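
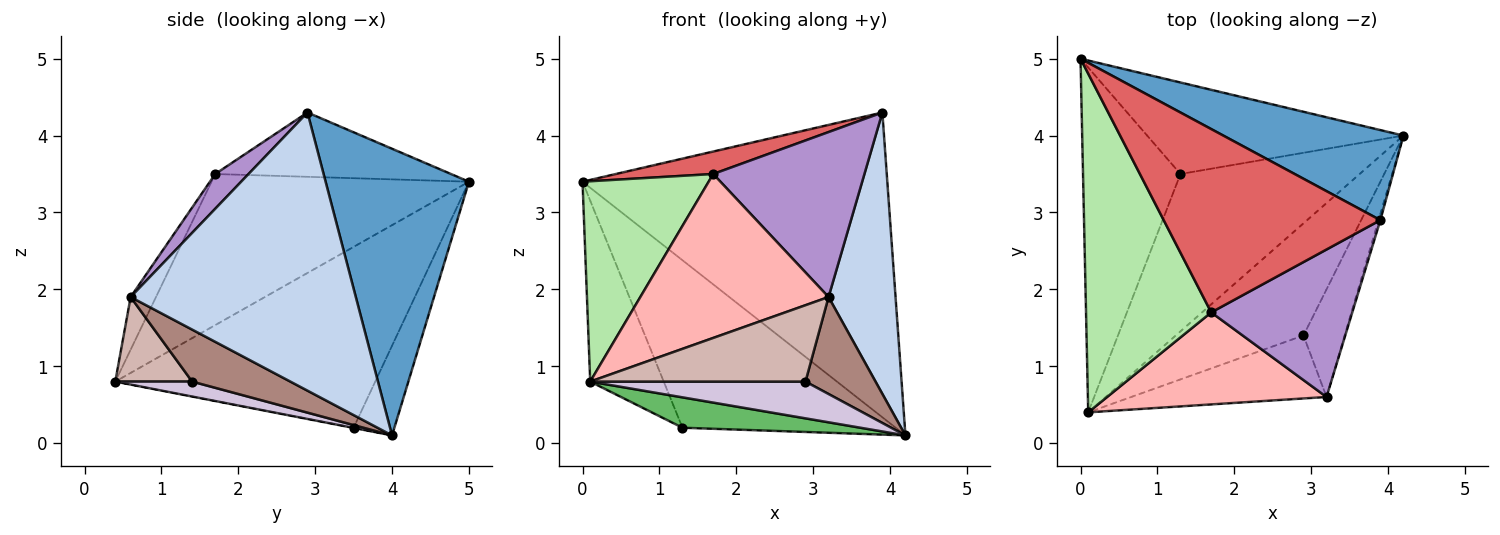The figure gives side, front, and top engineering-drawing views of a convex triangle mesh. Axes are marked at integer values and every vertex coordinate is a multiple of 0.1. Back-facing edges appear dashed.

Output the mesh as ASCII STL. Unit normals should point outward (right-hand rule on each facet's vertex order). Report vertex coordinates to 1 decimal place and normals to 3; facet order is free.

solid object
 facet normal 0.411 0.874 0.258
  outer loop
   vertex 3.9 2.9 4.3
   vertex 4.2 4.0 0.1
   vertex 0.0 5.0 3.4
  endloop
 endfacet
 facet normal 0.958 -0.285 -0.006
  outer loop
   vertex 3.2 0.6 1.9
   vertex 4.2 4.0 0.1
   vertex 3.9 2.9 4.3
  endloop
 endfacet
 facet normal -0.166 0.865 -0.473
  outer loop
   vertex 1.3 3.5 0.2
   vertex 0.0 5.0 3.4
   vertex 4.2 4.0 0.1
  endloop
 endfacet
 facet normal -0.854 0.242 -0.460
  outer loop
   vertex 1.3 3.5 0.2
   vertex 0.1 0.4 0.8
   vertex 0.0 5.0 3.4
  endloop
 endfacet
 facet normal -0.001 -0.190 -0.982
  outer loop
   vertex 1.3 3.5 0.2
   vertex 4.2 4.0 0.1
   vertex 0.1 0.4 0.8
  endloop
 endfacet
 facet normal -0.720 -0.353 0.597
  outer loop
   vertex 1.7 1.7 3.5
   vertex 0.0 5.0 3.4
   vertex 0.1 0.4 0.8
  endloop
 endfacet
 facet normal -0.283 -0.117 0.952
  outer loop
   vertex 1.7 1.7 3.5
   vertex 3.9 2.9 4.3
   vertex 0.0 5.0 3.4
  endloop
 endfacet
 facet normal -0.117 -0.866 0.486
  outer loop
   vertex 1.7 1.7 3.5
   vertex 0.1 0.4 0.8
   vertex 3.2 0.6 1.9
  endloop
 endfacet
 facet normal 0.162 -0.736 0.658
  outer loop
   vertex 1.7 1.7 3.5
   vertex 3.2 0.6 1.9
   vertex 3.9 2.9 4.3
  endloop
 endfacet
 facet normal 0.111 -0.310 -0.944
  outer loop
   vertex 2.9 1.4 0.8
   vertex 0.1 0.4 0.8
   vertex 4.2 4.0 0.1
  endloop
 endfacet
 facet normal 0.684 -0.488 -0.542
  outer loop
   vertex 2.9 1.4 0.8
   vertex 4.2 4.0 0.1
   vertex 3.2 0.6 1.9
  endloop
 endfacet
 facet normal 0.266 -0.744 -0.613
  outer loop
   vertex 2.9 1.4 0.8
   vertex 3.2 0.6 1.9
   vertex 0.1 0.4 0.8
  endloop
 endfacet
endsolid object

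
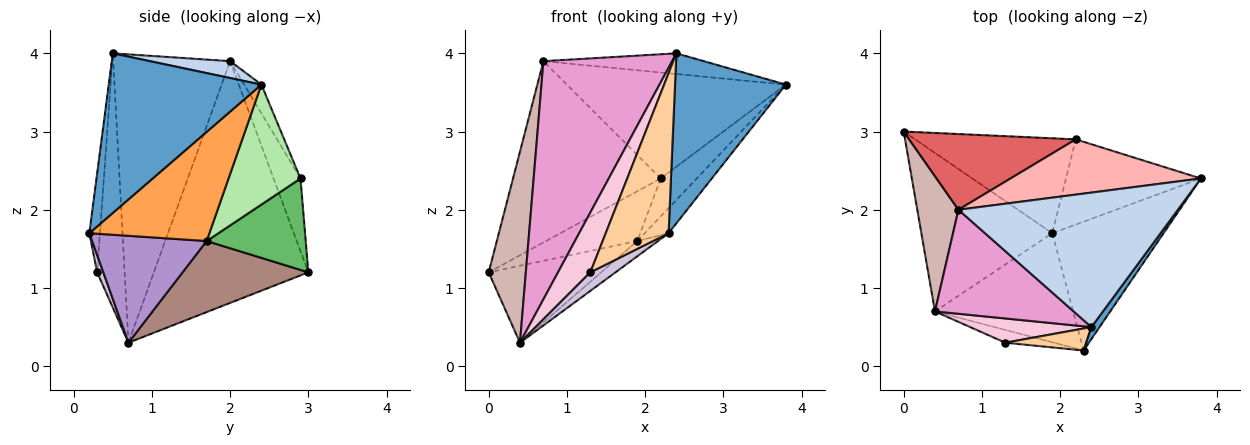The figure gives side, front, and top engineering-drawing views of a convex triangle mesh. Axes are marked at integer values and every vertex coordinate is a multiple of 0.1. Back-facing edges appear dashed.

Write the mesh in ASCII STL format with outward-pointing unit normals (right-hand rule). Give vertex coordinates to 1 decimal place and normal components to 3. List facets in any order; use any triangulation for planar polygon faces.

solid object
 facet normal 0.809 -0.587 0.041
  outer loop
   vertex 2.4 0.5 4.0
   vertex 2.3 0.2 1.7
   vertex 3.8 2.4 3.6
  endloop
 endfacet
 facet normal 0.076 0.152 0.986
  outer loop
   vertex 0.7 2.0 3.9
   vertex 2.4 0.5 4.0
   vertex 3.8 2.4 3.6
  endloop
 endfacet
 facet normal 0.694 0.138 -0.707
  outer loop
   vertex 1.9 1.7 1.6
   vertex 3.8 2.4 3.6
   vertex 2.3 0.2 1.7
  endloop
 endfacet
 facet normal -0.165 -0.977 0.135
  outer loop
   vertex 1.3 0.3 1.2
   vertex 2.3 0.2 1.7
   vertex 2.4 0.5 4.0
  endloop
 endfacet
 facet normal 0.450 0.415 -0.791
  outer loop
   vertex 2.2 2.9 2.4
   vertex 1.9 1.7 1.6
   vertex 0.0 3.0 1.2
  endloop
 endfacet
 facet normal 0.630 0.315 -0.709
  outer loop
   vertex 2.2 2.9 2.4
   vertex 3.8 2.4 3.6
   vertex 1.9 1.7 1.6
  endloop
 endfacet
 facet normal -0.166 0.910 0.380
  outer loop
   vertex 2.2 2.9 2.4
   vertex 0.0 3.0 1.2
   vertex 0.7 2.0 3.9
  endloop
 endfacet
 facet normal -0.070 0.885 0.461
  outer loop
   vertex 2.2 2.9 2.4
   vertex 0.7 2.0 3.9
   vertex 3.8 2.4 3.6
  endloop
 endfacet
 facet normal 0.608 0.110 -0.786
  outer loop
   vertex 0.4 0.7 0.3
   vertex 1.9 1.7 1.6
   vertex 2.3 0.2 1.7
  endloop
 endfacet
 facet normal 0.197 -0.807 -0.556
  outer loop
   vertex 0.4 0.7 0.3
   vertex 2.3 0.2 1.7
   vertex 1.3 0.3 1.2
  endloop
 endfacet
 facet normal 0.439 0.393 -0.808
  outer loop
   vertex 0.4 0.7 0.3
   vertex 0.0 3.0 1.2
   vertex 1.9 1.7 1.6
  endloop
 endfacet
 facet normal -0.959 -0.231 0.163
  outer loop
   vertex 0.4 0.7 0.3
   vertex 0.7 2.0 3.9
   vertex 0.0 3.0 1.2
  endloop
 endfacet
 facet normal -0.640 -0.704 0.308
  outer loop
   vertex 0.4 0.7 0.3
   vertex 2.4 0.5 4.0
   vertex 0.7 2.0 3.9
  endloop
 endfacet
 facet normal -0.619 -0.728 0.295
  outer loop
   vertex 0.4 0.7 0.3
   vertex 1.3 0.3 1.2
   vertex 2.4 0.5 4.0
  endloop
 endfacet
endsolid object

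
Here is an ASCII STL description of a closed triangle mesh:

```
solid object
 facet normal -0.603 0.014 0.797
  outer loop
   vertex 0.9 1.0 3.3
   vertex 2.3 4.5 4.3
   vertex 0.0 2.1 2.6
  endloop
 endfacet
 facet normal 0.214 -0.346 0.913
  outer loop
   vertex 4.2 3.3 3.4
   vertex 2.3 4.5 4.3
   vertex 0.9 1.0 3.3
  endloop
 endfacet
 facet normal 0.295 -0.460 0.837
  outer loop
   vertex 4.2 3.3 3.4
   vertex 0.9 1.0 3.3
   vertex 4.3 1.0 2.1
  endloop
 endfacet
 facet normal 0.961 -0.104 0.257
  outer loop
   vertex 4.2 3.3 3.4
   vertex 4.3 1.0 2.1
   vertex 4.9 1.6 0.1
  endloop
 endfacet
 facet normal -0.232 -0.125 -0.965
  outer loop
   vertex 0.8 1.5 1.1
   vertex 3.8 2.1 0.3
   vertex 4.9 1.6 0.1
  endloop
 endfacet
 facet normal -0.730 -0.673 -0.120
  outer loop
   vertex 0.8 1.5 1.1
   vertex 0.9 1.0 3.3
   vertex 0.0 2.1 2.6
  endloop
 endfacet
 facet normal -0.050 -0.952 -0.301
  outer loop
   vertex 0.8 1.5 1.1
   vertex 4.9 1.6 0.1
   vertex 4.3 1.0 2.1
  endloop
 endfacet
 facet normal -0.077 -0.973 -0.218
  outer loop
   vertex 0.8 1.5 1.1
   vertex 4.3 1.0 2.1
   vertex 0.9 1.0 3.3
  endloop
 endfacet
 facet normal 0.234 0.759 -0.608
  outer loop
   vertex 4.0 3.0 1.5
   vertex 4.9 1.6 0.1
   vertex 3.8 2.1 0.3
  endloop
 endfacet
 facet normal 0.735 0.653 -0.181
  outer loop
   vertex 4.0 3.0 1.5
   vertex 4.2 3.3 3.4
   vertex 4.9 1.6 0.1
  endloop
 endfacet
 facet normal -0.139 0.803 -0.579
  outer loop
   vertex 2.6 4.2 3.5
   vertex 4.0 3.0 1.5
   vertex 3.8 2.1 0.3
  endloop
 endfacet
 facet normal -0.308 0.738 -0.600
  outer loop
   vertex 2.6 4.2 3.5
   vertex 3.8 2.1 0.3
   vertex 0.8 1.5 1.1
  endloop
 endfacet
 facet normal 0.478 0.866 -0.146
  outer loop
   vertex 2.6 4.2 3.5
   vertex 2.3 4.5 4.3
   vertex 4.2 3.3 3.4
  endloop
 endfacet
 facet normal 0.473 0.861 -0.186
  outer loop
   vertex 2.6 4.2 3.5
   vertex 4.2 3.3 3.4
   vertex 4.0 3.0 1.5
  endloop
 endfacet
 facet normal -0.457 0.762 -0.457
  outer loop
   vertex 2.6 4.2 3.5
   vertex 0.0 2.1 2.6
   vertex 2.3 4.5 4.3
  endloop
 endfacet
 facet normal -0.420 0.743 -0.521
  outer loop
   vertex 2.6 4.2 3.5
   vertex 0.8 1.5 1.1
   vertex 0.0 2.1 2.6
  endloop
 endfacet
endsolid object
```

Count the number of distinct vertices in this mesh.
10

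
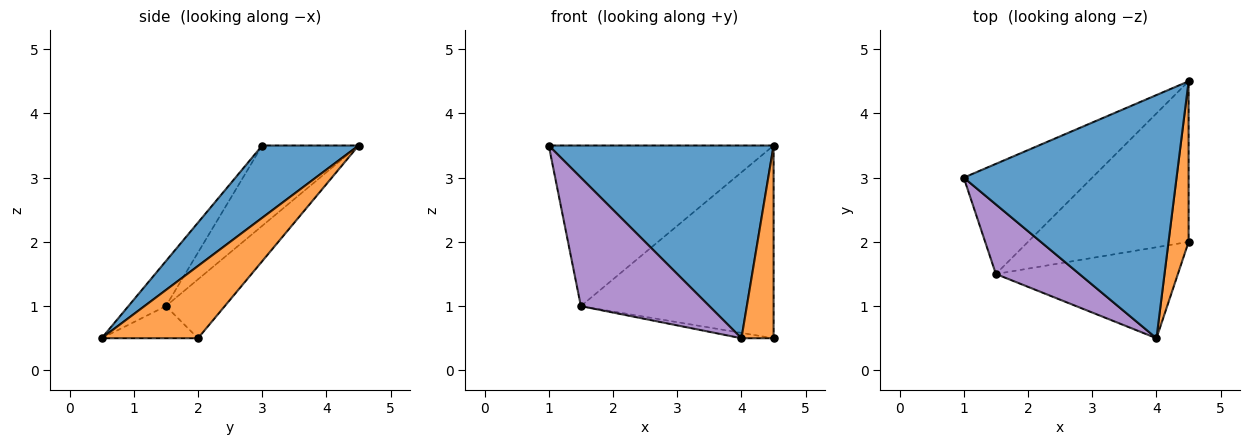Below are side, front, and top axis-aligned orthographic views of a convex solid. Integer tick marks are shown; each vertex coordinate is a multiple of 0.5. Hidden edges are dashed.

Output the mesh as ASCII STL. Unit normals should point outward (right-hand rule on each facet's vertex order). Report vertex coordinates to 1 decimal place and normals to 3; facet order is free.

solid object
 facet normal 0.257 -0.600 0.757
  outer loop
   vertex 4.0 0.5 0.5
   vertex 4.5 4.5 3.5
   vertex 1.0 3.0 3.5
  endloop
 endfacet
 facet normal 0.917 -0.306 0.255
  outer loop
   vertex 4.5 2.0 0.5
   vertex 4.5 4.5 3.5
   vertex 4.0 0.5 0.5
  endloop
 endfacet
 facet normal -0.333 0.778 -0.533
  outer loop
   vertex 1.5 1.5 1.0
   vertex 1.0 3.0 3.5
   vertex 4.5 4.5 3.5
  endloop
 endfacet
 facet normal -0.229 0.748 -0.623
  outer loop
   vertex 1.5 1.5 1.0
   vertex 4.5 4.5 3.5
   vertex 4.5 2.0 0.5
  endloop
 endfacet
 facet normal -0.248 -0.852 0.461
  outer loop
   vertex 1.5 1.5 1.0
   vertex 4.0 0.5 0.5
   vertex 1.0 3.0 3.5
  endloop
 endfacet
 facet normal -0.173 0.058 -0.983
  outer loop
   vertex 1.5 1.5 1.0
   vertex 4.5 2.0 0.5
   vertex 4.0 0.5 0.5
  endloop
 endfacet
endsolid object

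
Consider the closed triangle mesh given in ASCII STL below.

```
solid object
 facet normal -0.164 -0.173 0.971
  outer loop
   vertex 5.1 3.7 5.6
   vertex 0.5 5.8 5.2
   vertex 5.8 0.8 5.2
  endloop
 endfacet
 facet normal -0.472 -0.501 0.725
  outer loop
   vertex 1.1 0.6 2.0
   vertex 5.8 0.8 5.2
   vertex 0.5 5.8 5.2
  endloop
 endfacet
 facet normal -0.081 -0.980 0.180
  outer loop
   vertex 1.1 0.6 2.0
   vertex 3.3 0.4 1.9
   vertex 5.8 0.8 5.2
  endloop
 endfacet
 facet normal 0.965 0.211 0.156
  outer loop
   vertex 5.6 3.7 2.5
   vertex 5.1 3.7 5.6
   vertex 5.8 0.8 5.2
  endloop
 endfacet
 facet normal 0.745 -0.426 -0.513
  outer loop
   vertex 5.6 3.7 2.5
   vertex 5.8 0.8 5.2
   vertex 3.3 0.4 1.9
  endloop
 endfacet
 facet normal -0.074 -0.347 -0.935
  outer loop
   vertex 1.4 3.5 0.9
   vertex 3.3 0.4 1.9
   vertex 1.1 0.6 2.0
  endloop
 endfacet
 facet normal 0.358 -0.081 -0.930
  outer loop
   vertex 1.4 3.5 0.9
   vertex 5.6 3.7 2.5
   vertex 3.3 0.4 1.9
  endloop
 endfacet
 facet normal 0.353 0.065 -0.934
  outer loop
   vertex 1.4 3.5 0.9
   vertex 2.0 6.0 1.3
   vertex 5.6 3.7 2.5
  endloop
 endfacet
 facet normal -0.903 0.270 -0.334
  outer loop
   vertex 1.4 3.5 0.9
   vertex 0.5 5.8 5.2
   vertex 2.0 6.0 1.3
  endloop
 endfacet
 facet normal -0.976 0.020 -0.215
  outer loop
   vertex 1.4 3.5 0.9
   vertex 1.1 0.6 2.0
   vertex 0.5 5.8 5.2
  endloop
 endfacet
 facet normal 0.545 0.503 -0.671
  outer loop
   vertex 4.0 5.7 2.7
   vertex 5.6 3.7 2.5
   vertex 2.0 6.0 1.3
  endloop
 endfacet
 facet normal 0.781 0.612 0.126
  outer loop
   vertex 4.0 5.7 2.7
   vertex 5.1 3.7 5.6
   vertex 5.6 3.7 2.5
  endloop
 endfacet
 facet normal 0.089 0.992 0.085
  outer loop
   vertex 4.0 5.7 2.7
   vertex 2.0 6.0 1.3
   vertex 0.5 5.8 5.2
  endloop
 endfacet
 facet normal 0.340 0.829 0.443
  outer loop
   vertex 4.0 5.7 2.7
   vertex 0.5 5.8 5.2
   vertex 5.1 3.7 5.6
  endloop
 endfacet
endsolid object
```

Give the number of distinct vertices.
9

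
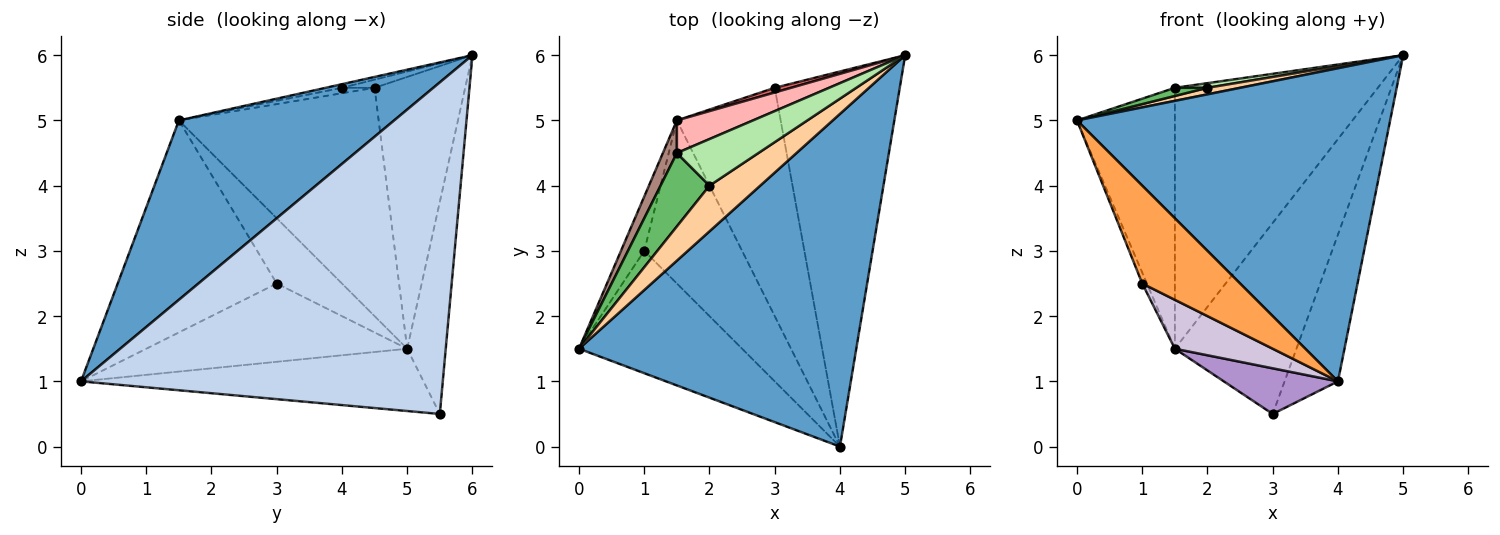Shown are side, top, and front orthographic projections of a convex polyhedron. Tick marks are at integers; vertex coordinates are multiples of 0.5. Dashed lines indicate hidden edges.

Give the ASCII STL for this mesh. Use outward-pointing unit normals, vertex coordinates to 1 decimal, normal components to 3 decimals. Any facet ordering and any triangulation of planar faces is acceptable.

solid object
 facet normal 0.426 -0.620 0.659
  outer loop
   vertex 4.0 0.0 1.0
   vertex 5.0 6.0 6.0
   vertex 0.0 1.5 5.0
  endloop
 endfacet
 facet normal 0.927 0.137 -0.349
  outer loop
   vertex 3.0 5.5 0.5
   vertex 5.0 6.0 6.0
   vertex 4.0 0.0 1.0
  endloop
 endfacet
 facet normal -0.712 -0.438 -0.548
  outer loop
   vertex 1.0 3.0 2.5
   vertex 4.0 0.0 1.0
   vertex 0.0 1.5 5.0
  endloop
 endfacet
 facet normal -0.071 -0.141 0.987
  outer loop
   vertex 2.0 4.0 5.5
   vertex 0.0 1.5 5.0
   vertex 5.0 6.0 6.0
  endloop
 endfacet
 facet normal -0.110 -0.110 0.988
  outer loop
   vertex 2.0 4.0 5.5
   vertex 1.5 4.5 5.5
   vertex 0.0 1.5 5.0
  endloop
 endfacet
 facet normal -0.099 -0.099 0.990
  outer loop
   vertex 2.0 4.0 5.5
   vertex 5.0 6.0 6.0
   vertex 1.5 4.5 5.5
  endloop
 endfacet
 facet normal -0.302 0.953 0.023
  outer loop
   vertex 1.5 5.0 1.5
   vertex 5.0 6.0 6.0
   vertex 3.0 5.5 0.5
  endloop
 endfacet
 facet normal -0.405 0.907 0.113
  outer loop
   vertex 1.5 5.0 1.5
   vertex 1.5 4.5 5.5
   vertex 5.0 6.0 6.0
  endloop
 endfacet
 facet normal -0.507 -0.169 -0.845
  outer loop
   vertex 1.5 5.0 1.5
   vertex 3.0 5.5 0.5
   vertex 4.0 0.0 1.0
  endloop
 endfacet
 facet normal -0.608 -0.228 -0.760
  outer loop
   vertex 1.5 5.0 1.5
   vertex 4.0 0.0 1.0
   vertex 1.0 3.0 2.5
  endloop
 endfacet
 facet normal -0.897 0.439 0.055
  outer loop
   vertex 1.5 5.0 1.5
   vertex 0.0 1.5 5.0
   vertex 1.5 4.5 5.5
  endloop
 endfacet
 facet normal -0.940 0.067 -0.336
  outer loop
   vertex 1.5 5.0 1.5
   vertex 1.0 3.0 2.5
   vertex 0.0 1.5 5.0
  endloop
 endfacet
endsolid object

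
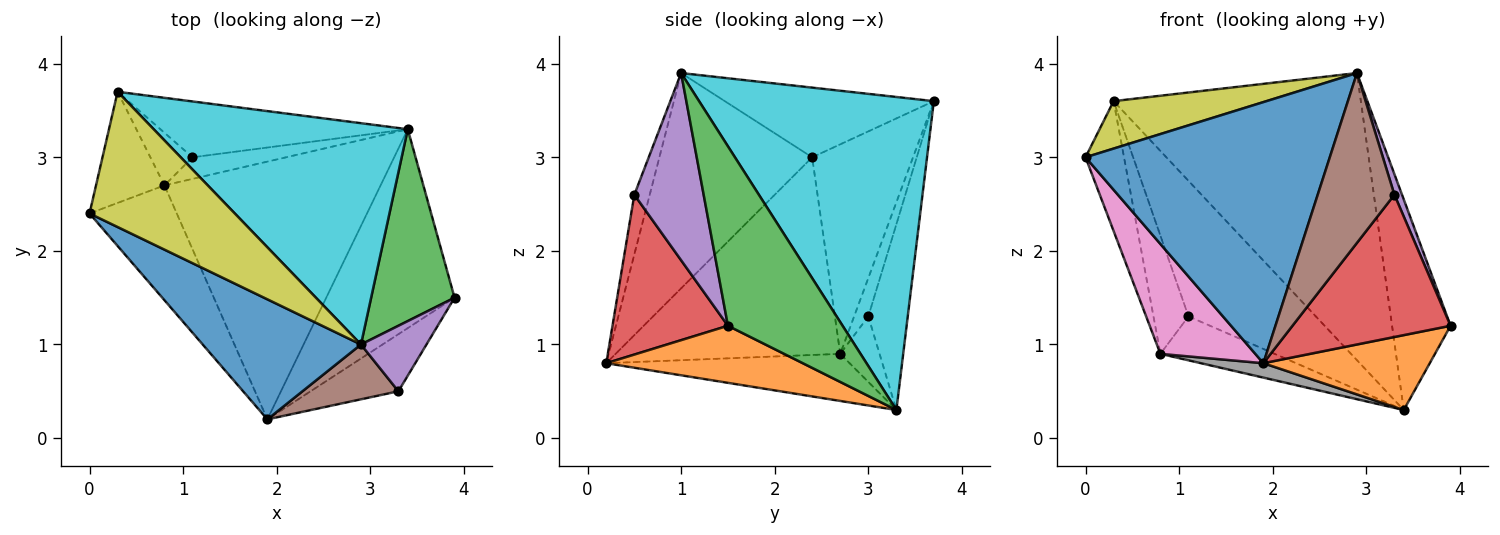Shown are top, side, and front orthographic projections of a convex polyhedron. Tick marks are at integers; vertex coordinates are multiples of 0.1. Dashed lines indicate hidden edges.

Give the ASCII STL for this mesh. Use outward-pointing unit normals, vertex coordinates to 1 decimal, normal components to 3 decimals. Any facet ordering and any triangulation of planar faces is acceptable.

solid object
 facet normal -0.494 -0.790 0.363
  outer loop
   vertex 2.9 1.0 3.9
   vertex 0.0 2.4 3.0
   vertex 1.9 0.2 0.8
  endloop
 endfacet
 facet normal 0.384 -0.325 -0.864
  outer loop
   vertex 3.4 3.3 0.3
   vertex 3.9 1.5 1.2
   vertex 1.9 0.2 0.8
  endloop
 endfacet
 facet normal 0.823 0.420 0.383
  outer loop
   vertex 3.4 3.3 0.3
   vertex 2.9 1.0 3.9
   vertex 3.9 1.5 1.2
  endloop
 endfacet
 facet normal 0.561 -0.768 -0.308
  outer loop
   vertex 3.3 0.5 2.6
   vertex 1.9 0.2 0.8
   vertex 3.9 1.5 1.2
  endloop
 endfacet
 facet normal 0.939 -0.103 0.329
  outer loop
   vertex 3.3 0.5 2.6
   vertex 3.9 1.5 1.2
   vertex 2.9 1.0 3.9
  endloop
 endfacet
 facet normal -0.188 -0.935 0.302
  outer loop
   vertex 3.3 0.5 2.6
   vertex 2.9 1.0 3.9
   vertex 1.9 0.2 0.8
  endloop
 endfacet
 facet normal -0.853 -0.360 -0.377
  outer loop
   vertex 0.8 2.7 0.9
   vertex 1.9 0.2 0.8
   vertex 0.0 2.4 3.0
  endloop
 endfacet
 facet normal -0.213 -0.055 -0.976
  outer loop
   vertex 0.8 2.7 0.9
   vertex 3.4 3.3 0.3
   vertex 1.9 0.2 0.8
  endloop
 endfacet
 facet normal -0.412 -0.302 0.860
  outer loop
   vertex 0.3 3.7 3.6
   vertex 0.0 2.4 3.0
   vertex 2.9 1.0 3.9
  endloop
 endfacet
 facet normal 0.601 0.633 0.488
  outer loop
   vertex 0.3 3.7 3.6
   vertex 2.9 1.0 3.9
   vertex 3.4 3.3 0.3
  endloop
 endfacet
 facet normal -0.894 0.341 -0.292
  outer loop
   vertex 0.3 3.7 3.6
   vertex 0.8 2.7 0.9
   vertex 0.0 2.4 3.0
  endloop
 endfacet
 facet normal -0.295 0.857 -0.422
  outer loop
   vertex 1.1 3.0 1.3
   vertex 3.4 3.3 0.3
   vertex 0.8 2.7 0.9
  endloop
 endfacet
 facet normal -0.275 0.889 -0.366
  outer loop
   vertex 1.1 3.0 1.3
   vertex 0.3 3.7 3.6
   vertex 3.4 3.3 0.3
  endloop
 endfacet
 facet normal -0.348 0.856 -0.382
  outer loop
   vertex 1.1 3.0 1.3
   vertex 0.8 2.7 0.9
   vertex 0.3 3.7 3.6
  endloop
 endfacet
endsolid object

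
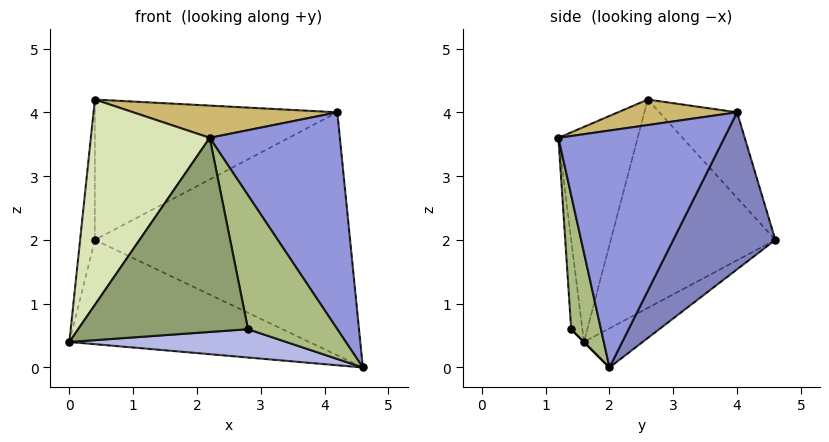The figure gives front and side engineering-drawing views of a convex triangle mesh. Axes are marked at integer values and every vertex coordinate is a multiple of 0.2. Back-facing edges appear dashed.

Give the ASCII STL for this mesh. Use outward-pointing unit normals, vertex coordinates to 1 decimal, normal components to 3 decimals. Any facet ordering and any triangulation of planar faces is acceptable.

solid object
 facet normal -0.117 0.479 -0.870
  outer loop
   vertex 0.4 4.6 2.0
   vertex 4.6 2.0 0.0
   vertex 0.0 1.6 0.4
  endloop
 endfacet
 facet normal 0.342 0.854 -0.393
  outer loop
   vertex 4.2 4.0 4.0
   vertex 4.6 2.0 0.0
   vertex 0.4 4.6 2.0
  endloop
 endfacet
 facet normal 0.734 -0.576 0.361
  outer loop
   vertex 4.2 4.0 4.0
   vertex 2.2 1.2 3.6
   vertex 4.6 2.0 0.0
  endloop
 endfacet
 facet normal 0.000 -0.707 -0.707
  outer loop
   vertex 2.8 1.4 0.6
   vertex 0.0 1.6 0.4
   vertex 4.6 2.0 0.0
  endloop
 endfacet
 facet normal -0.065 -0.995 -0.079
  outer loop
   vertex 2.8 1.4 0.6
   vertex 2.2 1.2 3.6
   vertex 0.0 1.6 0.4
  endloop
 endfacet
 facet normal 0.316 -0.949 0.000
  outer loop
   vertex 2.8 1.4 0.6
   vertex 4.6 2.0 0.0
   vertex 2.2 1.2 3.6
  endloop
 endfacet
 facet normal -0.993 0.089 0.081
  outer loop
   vertex 0.4 2.6 4.2
   vertex 0.4 4.6 2.0
   vertex 0.0 1.6 0.4
  endloop
 endfacet
 facet normal -0.535 -0.802 0.267
  outer loop
   vertex 0.4 2.6 4.2
   vertex 0.0 1.6 0.4
   vertex 2.2 1.2 3.6
  endloop
 endfacet
 facet normal -0.231 0.720 0.655
  outer loop
   vertex 0.4 2.6 4.2
   vertex 4.2 4.0 4.0
   vertex 0.4 4.6 2.0
  endloop
 endfacet
 facet normal 0.137 -0.236 0.962
  outer loop
   vertex 0.4 2.6 4.2
   vertex 2.2 1.2 3.6
   vertex 4.2 4.0 4.0
  endloop
 endfacet
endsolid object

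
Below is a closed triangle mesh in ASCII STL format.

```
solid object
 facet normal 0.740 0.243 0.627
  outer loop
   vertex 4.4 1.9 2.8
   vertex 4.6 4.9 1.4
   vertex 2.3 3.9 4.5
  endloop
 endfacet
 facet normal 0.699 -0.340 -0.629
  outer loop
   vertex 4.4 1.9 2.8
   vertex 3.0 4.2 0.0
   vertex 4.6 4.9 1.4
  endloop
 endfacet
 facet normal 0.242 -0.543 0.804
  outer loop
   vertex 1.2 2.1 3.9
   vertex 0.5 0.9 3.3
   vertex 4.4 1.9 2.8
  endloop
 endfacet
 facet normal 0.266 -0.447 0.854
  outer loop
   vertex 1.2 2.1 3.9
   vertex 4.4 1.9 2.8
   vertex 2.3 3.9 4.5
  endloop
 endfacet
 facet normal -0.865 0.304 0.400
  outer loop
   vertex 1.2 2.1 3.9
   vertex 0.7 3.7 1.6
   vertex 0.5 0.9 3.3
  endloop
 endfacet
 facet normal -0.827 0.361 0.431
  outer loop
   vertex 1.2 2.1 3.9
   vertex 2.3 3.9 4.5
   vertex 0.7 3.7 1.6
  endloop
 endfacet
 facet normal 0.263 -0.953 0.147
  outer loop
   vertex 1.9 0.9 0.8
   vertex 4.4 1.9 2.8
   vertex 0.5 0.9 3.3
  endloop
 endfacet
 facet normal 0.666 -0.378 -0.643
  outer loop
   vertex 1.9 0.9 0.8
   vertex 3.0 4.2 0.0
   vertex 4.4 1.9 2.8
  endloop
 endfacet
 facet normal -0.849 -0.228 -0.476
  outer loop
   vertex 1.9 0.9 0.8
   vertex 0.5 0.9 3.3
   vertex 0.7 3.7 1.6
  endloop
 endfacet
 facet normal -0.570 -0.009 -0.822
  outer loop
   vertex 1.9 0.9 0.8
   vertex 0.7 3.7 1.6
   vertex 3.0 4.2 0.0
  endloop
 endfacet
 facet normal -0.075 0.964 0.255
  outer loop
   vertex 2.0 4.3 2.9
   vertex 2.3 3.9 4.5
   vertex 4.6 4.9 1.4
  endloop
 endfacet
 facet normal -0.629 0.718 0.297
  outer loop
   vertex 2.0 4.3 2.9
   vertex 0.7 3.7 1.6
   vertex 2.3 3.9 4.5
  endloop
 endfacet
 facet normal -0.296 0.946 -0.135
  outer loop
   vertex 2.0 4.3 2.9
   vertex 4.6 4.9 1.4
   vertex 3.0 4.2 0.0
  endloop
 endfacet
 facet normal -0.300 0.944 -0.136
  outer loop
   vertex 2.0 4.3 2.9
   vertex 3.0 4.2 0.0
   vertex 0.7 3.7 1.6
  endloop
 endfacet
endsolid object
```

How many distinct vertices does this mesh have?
9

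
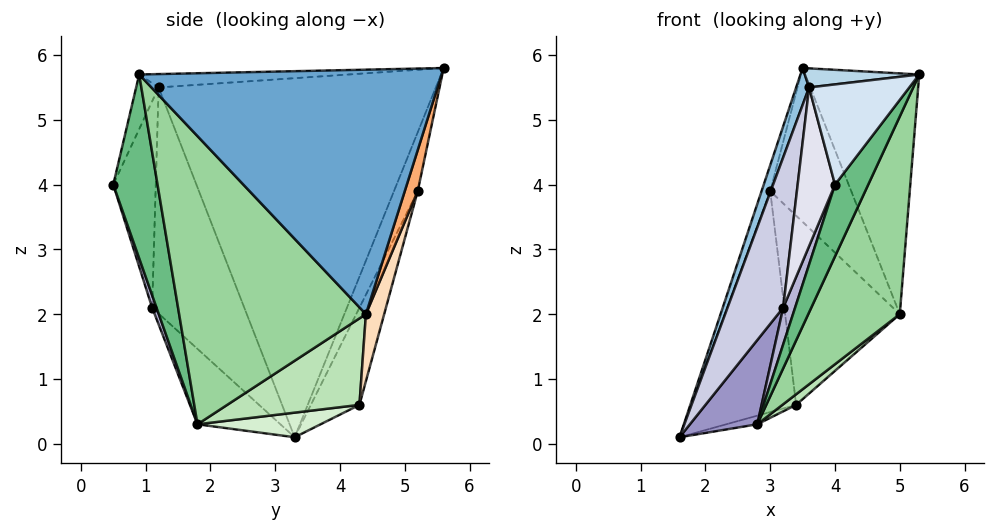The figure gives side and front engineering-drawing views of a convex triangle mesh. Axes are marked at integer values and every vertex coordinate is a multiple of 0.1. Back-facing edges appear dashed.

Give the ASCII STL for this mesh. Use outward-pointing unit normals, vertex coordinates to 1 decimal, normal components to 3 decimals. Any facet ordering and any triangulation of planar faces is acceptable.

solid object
 facet normal 0.906 0.342 0.250
  outer loop
   vertex 5.0 4.4 2.0
   vertex 3.5 5.6 5.8
   vertex 5.3 0.9 5.7
  endloop
 endfacet
 facet normal -0.942 -0.044 0.332
  outer loop
   vertex 3.6 1.2 5.5
   vertex 3.5 5.6 5.8
   vertex 1.6 3.3 0.1
  endloop
 endfacet
 facet normal -0.129 -0.070 0.989
  outer loop
   vertex 3.6 1.2 5.5
   vertex 5.3 0.9 5.7
   vertex 3.5 5.6 5.8
  endloop
 endfacet
 facet normal -0.203 -0.907 0.369
  outer loop
   vertex 3.6 1.2 5.5
   vertex 4.0 0.5 4.0
   vertex 5.3 0.9 5.7
  endloop
 endfacet
 facet normal -0.926 0.337 0.173
  outer loop
   vertex 3.0 5.2 3.9
   vertex 1.6 3.3 0.1
   vertex 3.5 5.6 5.8
  endloop
 endfacet
 facet normal 0.153 0.958 -0.242
  outer loop
   vertex 3.0 5.2 3.9
   vertex 3.5 5.6 5.8
   vertex 5.0 4.4 2.0
  endloop
 endfacet
 facet normal -0.403 0.869 -0.286
  outer loop
   vertex 3.4 4.3 0.6
   vertex 1.6 3.3 0.1
   vertex 3.0 5.2 3.9
  endloop
 endfacet
 facet normal 0.153 0.958 -0.243
  outer loop
   vertex 3.4 4.3 0.6
   vertex 3.0 5.2 3.9
   vertex 5.0 4.4 2.0
  endloop
 endfacet
 facet normal 0.724 -0.543 -0.426
  outer loop
   vertex 2.8 1.8 0.3
   vertex 5.3 0.9 5.7
   vertex 4.0 0.5 4.0
  endloop
 endfacet
 facet normal 0.807 -0.395 -0.439
  outer loop
   vertex 2.8 1.8 0.3
   vertex 5.0 4.4 2.0
   vertex 5.3 0.9 5.7
  endloop
 endfacet
 facet normal 0.659 -0.068 -0.749
  outer loop
   vertex 2.8 1.8 0.3
   vertex 3.4 4.3 0.6
   vertex 5.0 4.4 2.0
  endloop
 endfacet
 facet normal 0.236 0.060 -0.970
  outer loop
   vertex 2.8 1.8 0.3
   vertex 1.6 3.3 0.1
   vertex 3.4 4.3 0.6
  endloop
 endfacet
 facet normal -0.774 -0.629 -0.073
  outer loop
   vertex 3.2 1.1 2.1
   vertex 1.6 3.3 0.1
   vertex 2.8 1.8 0.3
  endloop
 endfacet
 facet normal 0.316 -0.859 -0.404
  outer loop
   vertex 3.2 1.1 2.1
   vertex 2.8 1.8 0.3
   vertex 4.0 0.5 4.0
  endloop
 endfacet
 facet normal -0.850 -0.514 0.115
  outer loop
   vertex 3.2 1.1 2.1
   vertex 3.6 1.2 5.5
   vertex 1.6 3.3 0.1
  endloop
 endfacet
 facet normal -0.747 -0.656 0.107
  outer loop
   vertex 3.2 1.1 2.1
   vertex 4.0 0.5 4.0
   vertex 3.6 1.2 5.5
  endloop
 endfacet
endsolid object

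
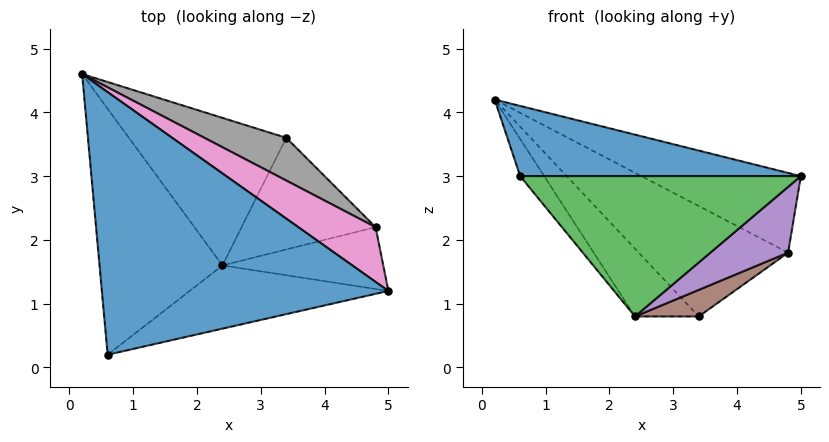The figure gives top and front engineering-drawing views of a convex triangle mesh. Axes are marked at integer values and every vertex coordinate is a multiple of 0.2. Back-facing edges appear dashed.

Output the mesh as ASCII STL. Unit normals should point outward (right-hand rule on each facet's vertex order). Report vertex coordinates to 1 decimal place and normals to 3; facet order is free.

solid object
 facet normal 0.059 -0.258 0.964
  outer loop
   vertex 0.6 0.2 3.0
   vertex 5.0 1.2 3.0
   vertex 0.2 4.6 4.2
  endloop
 endfacet
 facet normal -0.798 0.090 -0.596
  outer loop
   vertex 2.4 1.6 0.8
   vertex 0.6 0.2 3.0
   vertex 0.2 4.6 4.2
  endloop
 endfacet
 facet normal 0.203 -0.893 -0.402
  outer loop
   vertex 2.4 1.6 0.8
   vertex 5.0 1.2 3.0
   vertex 0.6 0.2 3.0
  endloop
 endfacet
 facet normal -0.641 0.320 -0.697
  outer loop
   vertex 3.4 3.6 0.8
   vertex 2.4 1.6 0.8
   vertex 0.2 4.6 4.2
  endloop
 endfacet
 facet normal 0.424 -0.660 -0.621
  outer loop
   vertex 4.8 2.2 1.8
   vertex 5.0 1.2 3.0
   vertex 2.4 1.6 0.8
  endloop
 endfacet
 facet normal 0.420 -0.210 -0.883
  outer loop
   vertex 4.8 2.2 1.8
   vertex 2.4 1.6 0.8
   vertex 3.4 3.6 0.8
  endloop
 endfacet
 facet normal 0.587 0.667 0.458
  outer loop
   vertex 4.8 2.2 1.8
   vertex 0.2 4.6 4.2
   vertex 5.0 1.2 3.0
  endloop
 endfacet
 facet normal 0.559 0.773 0.299
  outer loop
   vertex 4.8 2.2 1.8
   vertex 3.4 3.6 0.8
   vertex 0.2 4.6 4.2
  endloop
 endfacet
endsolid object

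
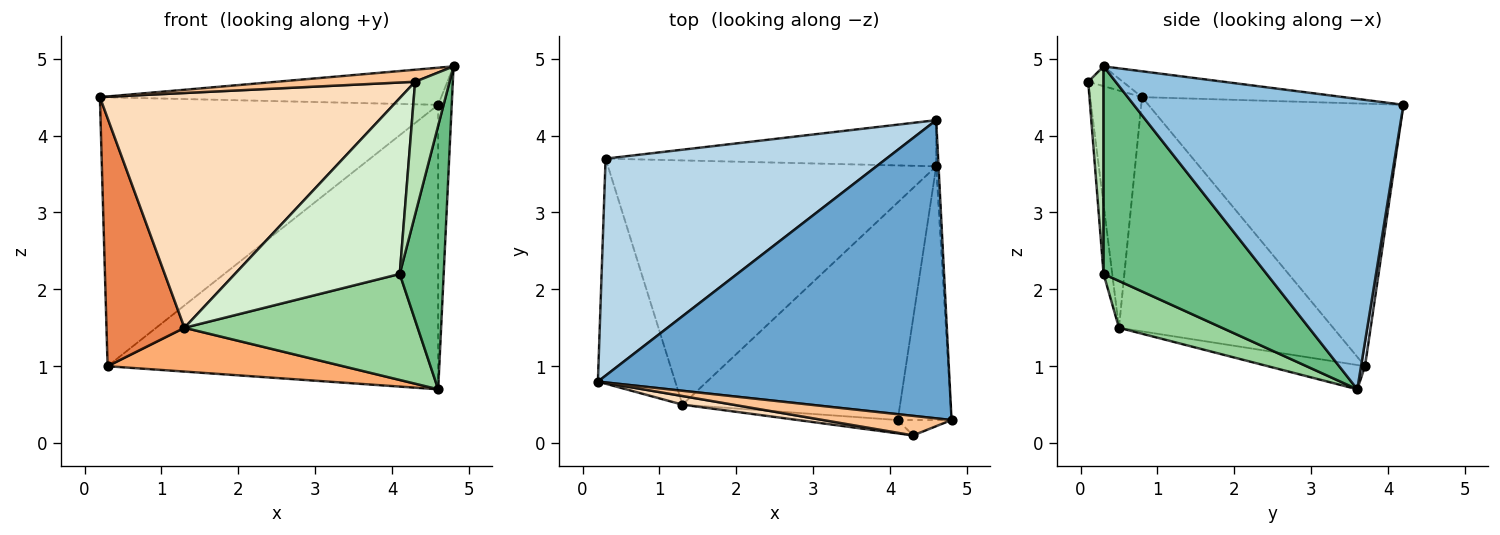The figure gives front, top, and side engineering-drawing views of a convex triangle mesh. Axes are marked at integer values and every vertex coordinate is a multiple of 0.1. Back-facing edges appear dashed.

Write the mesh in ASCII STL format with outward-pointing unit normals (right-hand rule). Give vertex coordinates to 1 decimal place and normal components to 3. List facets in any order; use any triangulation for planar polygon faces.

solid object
 facet normal -0.073 0.123 0.990
  outer loop
   vertex 4.6 4.2 4.4
   vertex 0.2 0.8 4.5
   vertex 4.8 0.3 4.9
  endloop
 endfacet
 facet normal 0.999 0.050 -0.008
  outer loop
   vertex 4.6 3.6 0.7
   vertex 4.6 4.2 4.4
   vertex 4.8 0.3 4.9
  endloop
 endfacet
 facet normal -0.506 0.671 0.542
  outer loop
   vertex 0.3 3.7 1.0
   vertex 0.2 0.8 4.5
   vertex 4.6 4.2 4.4
  endloop
 endfacet
 facet normal 0.012 0.987 -0.160
  outer loop
   vertex 0.3 3.7 1.0
   vertex 4.6 4.2 4.4
   vertex 4.6 3.6 0.7
  endloop
 endfacet
 facet normal -0.897 -0.327 -0.296
  outer loop
   vertex 1.3 0.5 1.5
   vertex 0.2 0.8 4.5
   vertex 0.3 3.7 1.0
  endloop
 endfacet
 facet normal -0.073 -0.176 -0.982
  outer loop
   vertex 1.3 0.5 1.5
   vertex 0.3 3.7 1.0
   vertex 4.6 3.6 0.7
  endloop
 endfacet
 facet normal -0.130 -0.520 0.844
  outer loop
   vertex 4.3 0.1 4.7
   vertex 4.8 0.3 4.9
   vertex 0.2 0.8 4.5
  endloop
 endfacet
 facet normal -0.170 -0.985 0.036
  outer loop
   vertex 4.3 0.1 4.7
   vertex 0.2 0.8 4.5
   vertex 1.3 0.5 1.5
  endloop
 endfacet
 facet normal 0.937 -0.252 -0.243
  outer loop
   vertex 4.1 0.3 2.2
   vertex 4.6 3.6 0.7
   vertex 4.8 0.3 4.9
  endloop
 endfacet
 facet normal 0.190 -0.430 -0.883
  outer loop
   vertex 4.1 0.3 2.2
   vertex 1.3 0.5 1.5
   vertex 4.6 3.6 0.7
  endloop
 endfacet
 facet normal 0.405 -0.908 -0.105
  outer loop
   vertex 4.1 0.3 2.2
   vertex 4.8 0.3 4.9
   vertex 4.3 0.1 4.7
  endloop
 endfacet
 facet normal -0.052 -0.996 -0.075
  outer loop
   vertex 4.1 0.3 2.2
   vertex 4.3 0.1 4.7
   vertex 1.3 0.5 1.5
  endloop
 endfacet
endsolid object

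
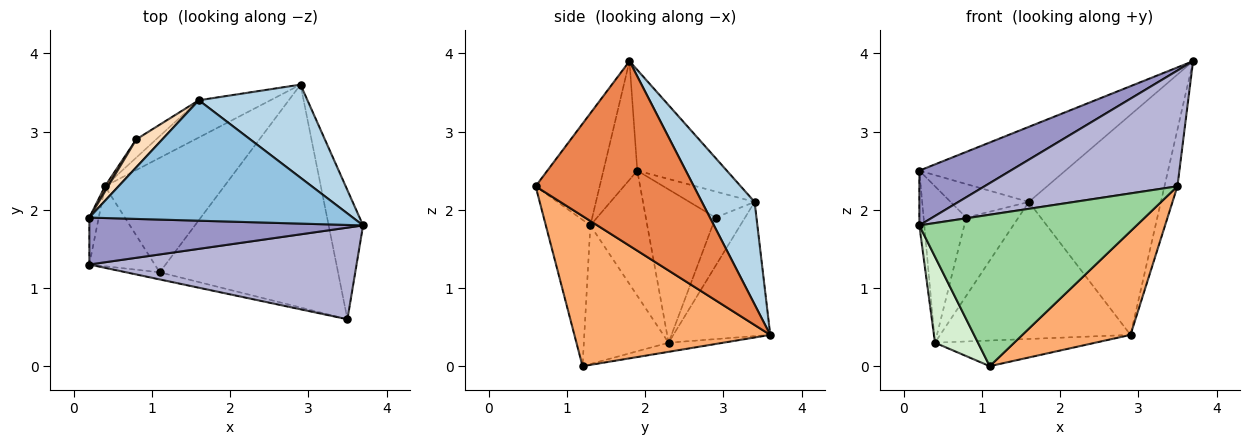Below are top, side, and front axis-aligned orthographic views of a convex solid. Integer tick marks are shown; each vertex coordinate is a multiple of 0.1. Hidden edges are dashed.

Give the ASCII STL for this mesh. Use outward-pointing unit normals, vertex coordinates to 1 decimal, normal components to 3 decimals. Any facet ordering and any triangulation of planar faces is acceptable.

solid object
 facet normal -0.074 0.218 -0.973
  outer loop
   vertex 0.4 2.3 0.3
   vertex 2.9 3.6 0.4
   vertex 1.1 1.2 0.0
  endloop
 endfacet
 facet normal -0.309 0.503 0.807
  outer loop
   vertex 1.6 3.4 2.1
   vertex 0.2 1.9 2.5
   vertex 3.7 1.8 3.9
  endloop
 endfacet
 facet normal 0.345 0.864 0.366
  outer loop
   vertex 1.6 3.4 2.1
   vertex 3.7 1.8 3.9
   vertex 2.9 3.6 0.4
  endloop
 endfacet
 facet normal -0.441 0.866 -0.235
  outer loop
   vertex 1.6 3.4 2.1
   vertex 2.9 3.6 0.4
   vertex 0.4 2.3 0.3
  endloop
 endfacet
 facet normal 0.980 0.080 -0.183
  outer loop
   vertex 3.5 0.6 2.3
   vertex 2.9 3.6 0.4
   vertex 3.7 1.8 3.9
  endloop
 endfacet
 facet normal 0.607 -0.335 -0.721
  outer loop
   vertex 3.5 0.6 2.3
   vertex 1.1 1.2 0.0
   vertex 2.9 3.6 0.4
  endloop
 endfacet
 facet normal -0.853 0.522 0.017
  outer loop
   vertex 0.8 2.9 1.9
   vertex 0.4 2.3 0.3
   vertex 0.2 1.9 2.5
  endloop
 endfacet
 facet normal -0.539 0.647 0.539
  outer loop
   vertex 0.8 2.9 1.9
   vertex 0.2 1.9 2.5
   vertex 1.6 3.4 2.1
  endloop
 endfacet
 facet normal -0.483 0.853 -0.199
  outer loop
   vertex 0.8 2.9 1.9
   vertex 1.6 3.4 2.1
   vertex 0.4 2.3 0.3
  endloop
 endfacet
 facet normal -0.201 -0.979 -0.046
  outer loop
   vertex 0.2 1.3 1.8
   vertex 1.1 1.2 0.0
   vertex 3.5 0.6 2.3
  endloop
 endfacet
 facet normal -0.993 0.087 -0.075
  outer loop
   vertex 0.2 1.3 1.8
   vertex 0.2 1.9 2.5
   vertex 0.4 2.3 0.3
  endloop
 endfacet
 facet normal -0.822 -0.417 -0.388
  outer loop
   vertex 0.2 1.3 1.8
   vertex 0.4 2.3 0.3
   vertex 1.1 1.2 0.0
  endloop
 endfacet
 facet normal -0.271 -0.731 0.626
  outer loop
   vertex 0.2 1.3 1.8
   vertex 3.7 1.8 3.9
   vertex 0.2 1.9 2.5
  endloop
 endfacet
 facet normal -0.252 -0.759 0.601
  outer loop
   vertex 0.2 1.3 1.8
   vertex 3.5 0.6 2.3
   vertex 3.7 1.8 3.9
  endloop
 endfacet
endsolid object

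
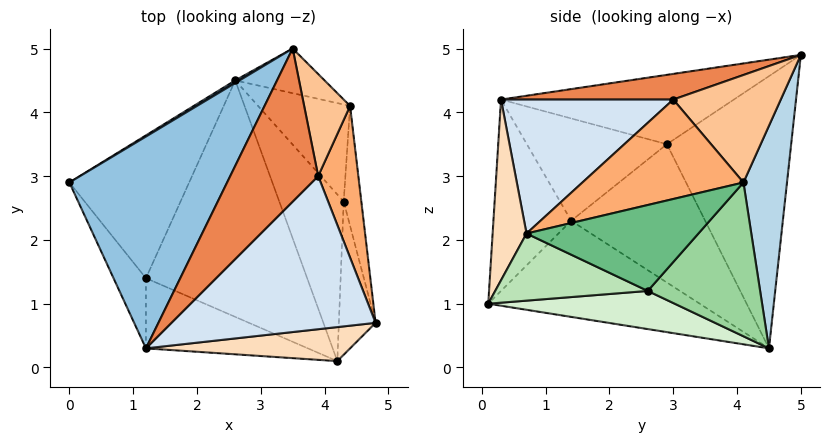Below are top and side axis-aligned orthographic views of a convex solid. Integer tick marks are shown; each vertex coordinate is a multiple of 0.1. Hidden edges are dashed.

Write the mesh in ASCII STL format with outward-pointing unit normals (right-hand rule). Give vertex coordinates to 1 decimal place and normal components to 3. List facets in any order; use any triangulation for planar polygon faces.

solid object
 facet normal -0.517 0.856 0.008
  outer loop
   vertex 2.6 4.5 0.3
   vertex 0.0 2.9 3.5
   vertex 3.5 5.0 4.9
  endloop
 endfacet
 facet normal -0.402 0.061 0.914
  outer loop
   vertex 1.2 0.3 4.2
   vertex 3.5 5.0 4.9
   vertex 0.0 2.9 3.5
  endloop
 endfacet
 facet normal 0.459 0.869 -0.184
  outer loop
   vertex 4.4 4.1 2.9
   vertex 2.6 4.5 0.3
   vertex 3.5 5.0 4.9
  endloop
 endfacet
 facet normal 0.481 -0.481 0.733
  outer loop
   vertex 3.9 3.0 4.2
   vertex 1.2 0.3 4.2
   vertex 4.8 0.7 2.1
  endloop
 endfacet
 facet normal 0.270 -0.270 0.924
  outer loop
   vertex 3.9 3.0 4.2
   vertex 3.5 5.0 4.9
   vertex 1.2 0.3 4.2
  endloop
 endfacet
 facet normal 0.927 0.021 0.374
  outer loop
   vertex 3.9 3.0 4.2
   vertex 4.8 0.7 2.1
   vertex 4.4 4.1 2.9
  endloop
 endfacet
 facet normal 0.919 0.046 0.393
  outer loop
   vertex 3.9 3.0 4.2
   vertex 4.4 4.1 2.9
   vertex 3.5 5.0 4.9
  endloop
 endfacet
 facet normal 0.292 -0.898 0.330
  outer loop
   vertex 4.2 0.1 1.0
   vertex 4.8 0.7 2.1
   vertex 1.2 0.3 4.2
  endloop
 endfacet
 facet normal 0.967 0.160 -0.198
  outer loop
   vertex 4.3 2.6 1.2
   vertex 4.4 4.1 2.9
   vertex 4.8 0.7 2.1
  endloop
 endfacet
 facet normal 0.760 0.465 -0.455
  outer loop
   vertex 4.3 2.6 1.2
   vertex 2.6 4.5 0.3
   vertex 4.4 4.1 2.9
  endloop
 endfacet
 facet normal 0.877 0.003 -0.480
  outer loop
   vertex 4.3 2.6 1.2
   vertex 4.8 0.7 2.1
   vertex 4.2 0.1 1.0
  endloop
 endfacet
 facet normal 0.509 0.048 -0.859
  outer loop
   vertex 4.3 2.6 1.2
   vertex 4.2 0.1 1.0
   vertex 2.6 4.5 0.3
  endloop
 endfacet
 facet normal -0.845 -0.462 -0.268
  outer loop
   vertex 1.2 1.4 2.3
   vertex 1.2 0.3 4.2
   vertex 0.0 2.9 3.5
  endloop
 endfacet
 facet normal -0.510 -0.745 -0.431
  outer loop
   vertex 1.2 1.4 2.3
   vertex 4.2 0.1 1.0
   vertex 1.2 0.3 4.2
  endloop
 endfacet
 facet normal -0.753 -0.081 -0.653
  outer loop
   vertex 1.2 1.4 2.3
   vertex 0.0 2.9 3.5
   vertex 2.6 4.5 0.3
  endloop
 endfacet
 facet normal -0.487 -0.307 -0.817
  outer loop
   vertex 1.2 1.4 2.3
   vertex 2.6 4.5 0.3
   vertex 4.2 0.1 1.0
  endloop
 endfacet
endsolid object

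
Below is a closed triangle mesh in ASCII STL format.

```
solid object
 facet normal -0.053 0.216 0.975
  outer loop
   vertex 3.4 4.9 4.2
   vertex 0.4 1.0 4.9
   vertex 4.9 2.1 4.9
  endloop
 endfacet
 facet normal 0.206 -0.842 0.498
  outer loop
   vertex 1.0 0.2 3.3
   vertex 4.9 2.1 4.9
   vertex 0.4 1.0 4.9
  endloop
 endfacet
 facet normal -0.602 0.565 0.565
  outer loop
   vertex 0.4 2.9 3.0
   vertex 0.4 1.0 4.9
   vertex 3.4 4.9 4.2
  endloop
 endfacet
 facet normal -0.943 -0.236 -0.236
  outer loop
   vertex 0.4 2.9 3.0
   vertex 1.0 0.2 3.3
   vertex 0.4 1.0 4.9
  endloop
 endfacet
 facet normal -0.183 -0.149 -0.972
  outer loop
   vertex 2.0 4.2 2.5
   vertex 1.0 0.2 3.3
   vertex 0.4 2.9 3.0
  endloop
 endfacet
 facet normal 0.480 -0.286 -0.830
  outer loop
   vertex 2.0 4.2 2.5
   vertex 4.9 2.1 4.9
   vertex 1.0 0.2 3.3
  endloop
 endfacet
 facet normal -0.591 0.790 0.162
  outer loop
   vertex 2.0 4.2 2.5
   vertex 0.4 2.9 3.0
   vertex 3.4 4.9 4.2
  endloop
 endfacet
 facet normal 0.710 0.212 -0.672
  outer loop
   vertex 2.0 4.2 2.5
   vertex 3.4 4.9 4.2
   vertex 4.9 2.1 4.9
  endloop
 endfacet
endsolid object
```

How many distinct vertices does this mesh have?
6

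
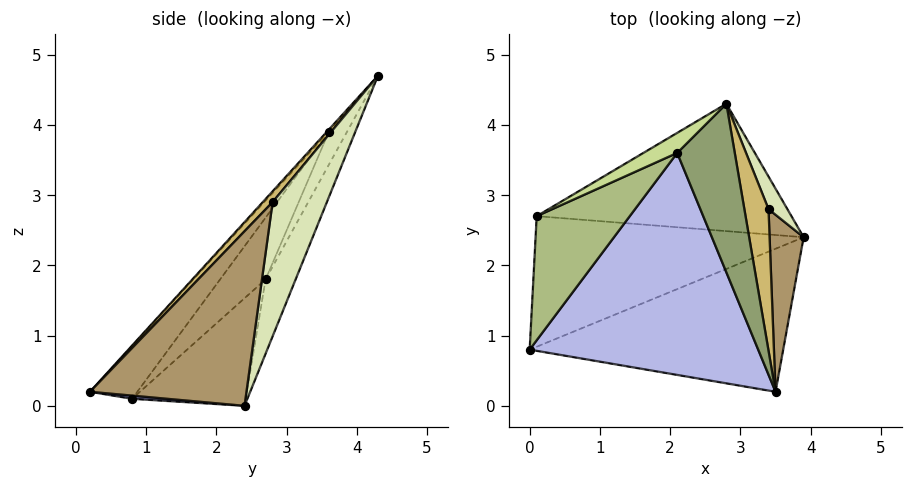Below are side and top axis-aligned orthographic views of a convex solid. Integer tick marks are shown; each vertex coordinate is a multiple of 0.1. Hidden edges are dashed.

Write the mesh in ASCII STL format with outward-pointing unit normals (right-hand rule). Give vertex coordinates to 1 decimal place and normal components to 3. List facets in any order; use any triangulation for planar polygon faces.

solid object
 facet normal 0.013 -0.093 -0.996
  outer loop
   vertex 3.5 0.2 0.2
   vertex 0.0 0.8 0.1
   vertex 3.9 2.4 0.0
  endloop
 endfacet
 facet normal -0.284 0.648 -0.707
  outer loop
   vertex 0.1 2.7 1.8
   vertex 3.9 2.4 0.0
   vertex 0.0 0.8 0.1
  endloop
 endfacet
 facet normal -0.115 0.911 -0.395
  outer loop
   vertex 0.1 2.7 1.8
   vertex 2.8 4.3 4.7
   vertex 3.9 2.4 0.0
  endloop
 endfacet
 facet normal -0.148 -0.755 0.638
  outer loop
   vertex 2.1 3.6 3.9
   vertex 0.0 0.8 0.1
   vertex 3.5 0.2 0.2
  endloop
 endfacet
 facet normal -0.026 -0.741 0.671
  outer loop
   vertex 2.1 3.6 3.9
   vertex 3.5 0.2 0.2
   vertex 2.8 4.3 4.7
  endloop
 endfacet
 facet normal -0.449 -0.582 0.677
  outer loop
   vertex 2.1 3.6 3.9
   vertex 0.1 2.7 1.8
   vertex 0.0 0.8 0.1
  endloop
 endfacet
 facet normal -0.693 -0.120 0.711
  outer loop
   vertex 2.1 3.6 3.9
   vertex 2.8 4.3 4.7
   vertex 0.1 2.7 1.8
  endloop
 endfacet
 facet normal 0.965 0.223 0.136
  outer loop
   vertex 3.4 2.8 2.9
   vertex 3.9 2.4 0.0
   vertex 2.8 4.3 4.7
  endloop
 endfacet
 facet normal 0.969 -0.159 0.189
  outer loop
   vertex 3.4 2.8 2.9
   vertex 3.5 0.2 0.2
   vertex 3.9 2.4 0.0
  endloop
 endfacet
 facet normal 0.298 -0.682 0.668
  outer loop
   vertex 3.4 2.8 2.9
   vertex 2.8 4.3 4.7
   vertex 3.5 0.2 0.2
  endloop
 endfacet
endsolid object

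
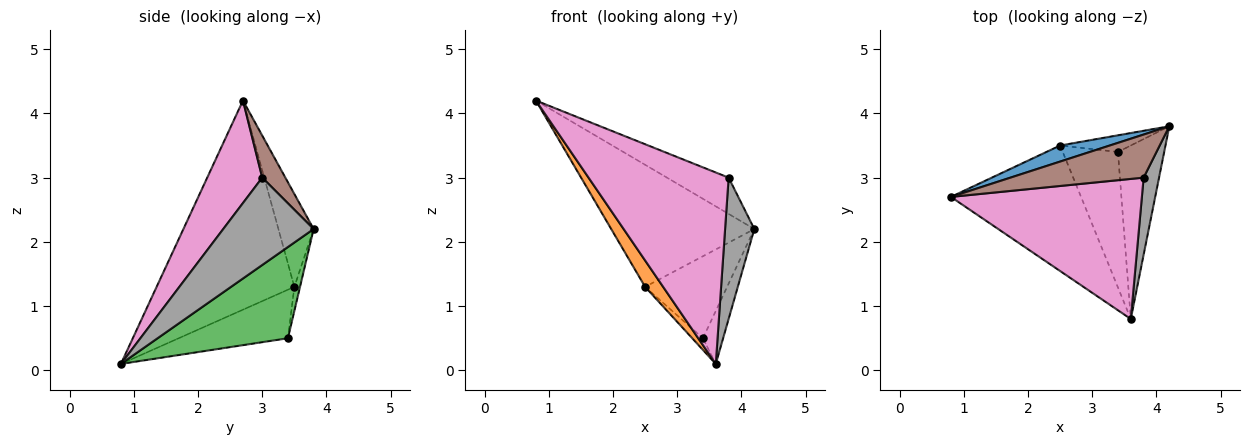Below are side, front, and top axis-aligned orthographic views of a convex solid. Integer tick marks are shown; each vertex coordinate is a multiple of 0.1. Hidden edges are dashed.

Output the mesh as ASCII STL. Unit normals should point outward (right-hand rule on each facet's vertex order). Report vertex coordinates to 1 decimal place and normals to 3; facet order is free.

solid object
 facet normal -0.237 0.963 0.127
  outer loop
   vertex 2.5 3.5 1.3
   vertex 0.8 2.7 4.2
   vertex 4.2 3.8 2.2
  endloop
 endfacet
 facet normal -0.844 -0.110 -0.525
  outer loop
   vertex 2.5 3.5 1.3
   vertex 3.6 0.8 0.1
   vertex 0.8 2.7 4.2
  endloop
 endfacet
 facet normal 0.884 0.137 -0.448
  outer loop
   vertex 3.4 3.4 0.5
   vertex 4.2 3.8 2.2
   vertex 3.6 0.8 0.1
  endloop
 endfacet
 facet normal -0.068 0.978 -0.198
  outer loop
   vertex 3.4 3.4 0.5
   vertex 2.5 3.5 1.3
   vertex 4.2 3.8 2.2
  endloop
 endfacet
 facet normal -0.659 0.065 -0.749
  outer loop
   vertex 3.4 3.4 0.5
   vertex 3.6 0.8 0.1
   vertex 2.5 3.5 1.3
  endloop
 endfacet
 facet normal 0.235 0.626 0.744
  outer loop
   vertex 3.8 3.0 3.0
   vertex 4.2 3.8 2.2
   vertex 0.8 2.7 4.2
  endloop
 endfacet
 facet normal 0.302 -0.769 0.563
  outer loop
   vertex 3.8 3.0 3.0
   vertex 0.8 2.7 4.2
   vertex 3.6 0.8 0.1
  endloop
 endfacet
 facet normal 0.938 -0.304 0.166
  outer loop
   vertex 3.8 3.0 3.0
   vertex 3.6 0.8 0.1
   vertex 4.2 3.8 2.2
  endloop
 endfacet
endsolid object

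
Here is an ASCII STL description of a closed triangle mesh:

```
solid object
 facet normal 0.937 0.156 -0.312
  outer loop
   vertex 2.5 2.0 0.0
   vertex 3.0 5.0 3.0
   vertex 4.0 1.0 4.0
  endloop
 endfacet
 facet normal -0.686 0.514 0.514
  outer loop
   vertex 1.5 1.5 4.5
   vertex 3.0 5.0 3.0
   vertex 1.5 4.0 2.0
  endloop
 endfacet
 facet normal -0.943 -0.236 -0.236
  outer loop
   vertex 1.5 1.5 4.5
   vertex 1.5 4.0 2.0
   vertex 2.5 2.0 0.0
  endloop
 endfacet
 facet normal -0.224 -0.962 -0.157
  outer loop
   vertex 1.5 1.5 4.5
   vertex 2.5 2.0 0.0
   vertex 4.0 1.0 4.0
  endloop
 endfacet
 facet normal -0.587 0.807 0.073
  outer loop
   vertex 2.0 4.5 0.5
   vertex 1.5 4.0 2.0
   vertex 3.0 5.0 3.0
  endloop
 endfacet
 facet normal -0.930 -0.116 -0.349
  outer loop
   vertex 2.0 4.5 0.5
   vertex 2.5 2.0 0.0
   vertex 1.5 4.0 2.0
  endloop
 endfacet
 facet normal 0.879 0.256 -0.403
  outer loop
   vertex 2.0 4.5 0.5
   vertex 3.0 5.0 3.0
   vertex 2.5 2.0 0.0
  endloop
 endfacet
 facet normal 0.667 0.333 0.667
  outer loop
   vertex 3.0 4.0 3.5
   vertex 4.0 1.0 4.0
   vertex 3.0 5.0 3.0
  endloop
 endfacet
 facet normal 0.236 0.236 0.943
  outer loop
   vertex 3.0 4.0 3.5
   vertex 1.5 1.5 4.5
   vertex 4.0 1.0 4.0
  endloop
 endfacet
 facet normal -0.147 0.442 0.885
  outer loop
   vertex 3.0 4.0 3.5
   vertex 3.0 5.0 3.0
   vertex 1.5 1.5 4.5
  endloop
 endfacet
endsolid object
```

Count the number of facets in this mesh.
10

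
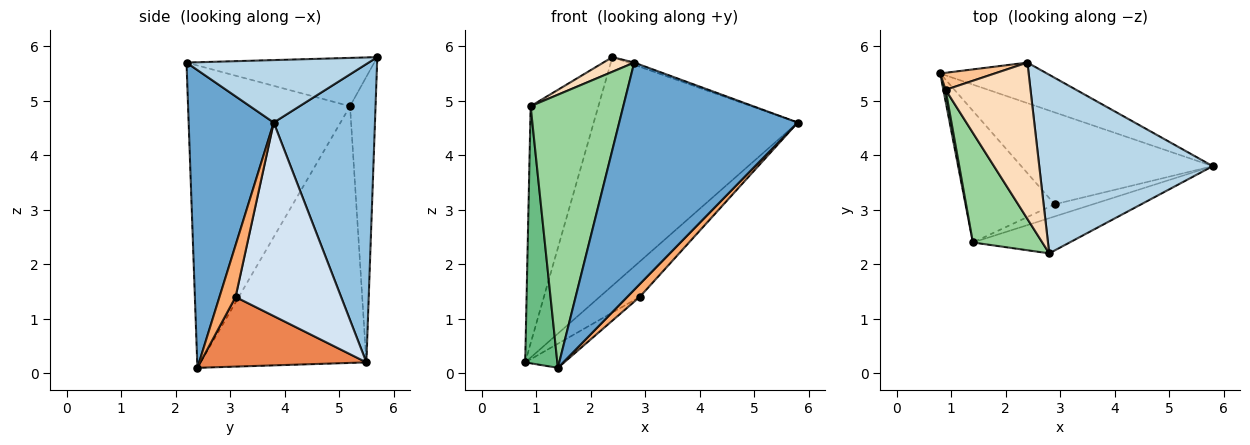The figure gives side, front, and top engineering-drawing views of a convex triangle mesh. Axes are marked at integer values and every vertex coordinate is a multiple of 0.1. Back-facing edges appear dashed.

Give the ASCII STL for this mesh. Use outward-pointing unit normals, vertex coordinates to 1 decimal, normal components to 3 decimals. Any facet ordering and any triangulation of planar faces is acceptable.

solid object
 facet normal 0.426 -0.894 -0.138
  outer loop
   vertex 2.8 2.2 5.7
   vertex 1.4 2.4 0.1
   vertex 5.8 3.8 4.6
  endloop
 endfacet
 facet normal 0.439 0.885 -0.157
  outer loop
   vertex 2.4 5.7 5.8
   vertex 5.8 3.8 4.6
   vertex 0.8 5.5 0.2
  endloop
 endfacet
 facet normal 0.339 0.012 0.941
  outer loop
   vertex 2.4 5.7 5.8
   vertex 2.8 2.2 5.7
   vertex 5.8 3.8 4.6
  endloop
 endfacet
 facet normal 0.686 0.261 -0.679
  outer loop
   vertex 2.9 3.1 1.4
   vertex 0.8 5.5 0.2
   vertex 5.8 3.8 4.6
  endloop
 endfacet
 facet normal 0.609 0.143 -0.780
  outer loop
   vertex 2.9 3.1 1.4
   vertex 1.4 2.4 0.1
   vertex 0.8 5.5 0.2
  endloop
 endfacet
 facet normal 0.683 -0.529 -0.503
  outer loop
   vertex 2.9 3.1 1.4
   vertex 5.8 3.8 4.6
   vertex 1.4 2.4 0.1
  endloop
 endfacet
 facet normal -0.352 0.934 0.067
  outer loop
   vertex 0.9 5.2 4.9
   vertex 2.4 5.7 5.8
   vertex 0.8 5.5 0.2
  endloop
 endfacet
 facet normal -0.493 -0.081 0.866
  outer loop
   vertex 0.9 5.2 4.9
   vertex 2.8 2.2 5.7
   vertex 2.4 5.7 5.8
  endloop
 endfacet
 facet normal -0.982 -0.190 0.009
  outer loop
   vertex 0.9 5.2 4.9
   vertex 0.8 5.5 0.2
   vertex 1.4 2.4 0.1
  endloop
 endfacet
 facet normal -0.851 -0.487 0.195
  outer loop
   vertex 0.9 5.2 4.9
   vertex 1.4 2.4 0.1
   vertex 2.8 2.2 5.7
  endloop
 endfacet
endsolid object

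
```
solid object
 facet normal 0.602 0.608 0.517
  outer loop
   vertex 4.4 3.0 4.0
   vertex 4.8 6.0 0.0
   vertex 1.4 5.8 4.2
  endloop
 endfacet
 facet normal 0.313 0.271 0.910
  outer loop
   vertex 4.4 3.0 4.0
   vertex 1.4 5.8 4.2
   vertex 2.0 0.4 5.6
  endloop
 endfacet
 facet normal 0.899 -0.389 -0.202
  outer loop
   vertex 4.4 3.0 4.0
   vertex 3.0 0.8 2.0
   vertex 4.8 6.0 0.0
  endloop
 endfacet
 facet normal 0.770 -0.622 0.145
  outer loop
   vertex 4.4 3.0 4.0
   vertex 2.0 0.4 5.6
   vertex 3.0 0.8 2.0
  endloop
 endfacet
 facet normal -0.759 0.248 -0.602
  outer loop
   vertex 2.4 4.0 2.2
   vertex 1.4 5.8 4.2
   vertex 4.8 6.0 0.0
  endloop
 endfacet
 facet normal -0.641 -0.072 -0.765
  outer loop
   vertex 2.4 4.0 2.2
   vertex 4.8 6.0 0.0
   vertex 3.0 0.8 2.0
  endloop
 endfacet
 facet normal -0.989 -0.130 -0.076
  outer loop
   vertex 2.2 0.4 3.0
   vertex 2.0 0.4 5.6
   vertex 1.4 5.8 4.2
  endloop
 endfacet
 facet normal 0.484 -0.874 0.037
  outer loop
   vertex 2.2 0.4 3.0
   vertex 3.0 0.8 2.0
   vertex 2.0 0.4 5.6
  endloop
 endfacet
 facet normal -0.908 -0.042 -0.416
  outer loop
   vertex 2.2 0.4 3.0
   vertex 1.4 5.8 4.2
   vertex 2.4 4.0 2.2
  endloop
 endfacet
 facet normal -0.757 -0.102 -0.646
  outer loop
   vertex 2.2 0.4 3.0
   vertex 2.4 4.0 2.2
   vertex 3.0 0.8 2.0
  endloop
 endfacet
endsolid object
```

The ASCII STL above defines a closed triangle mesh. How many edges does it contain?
15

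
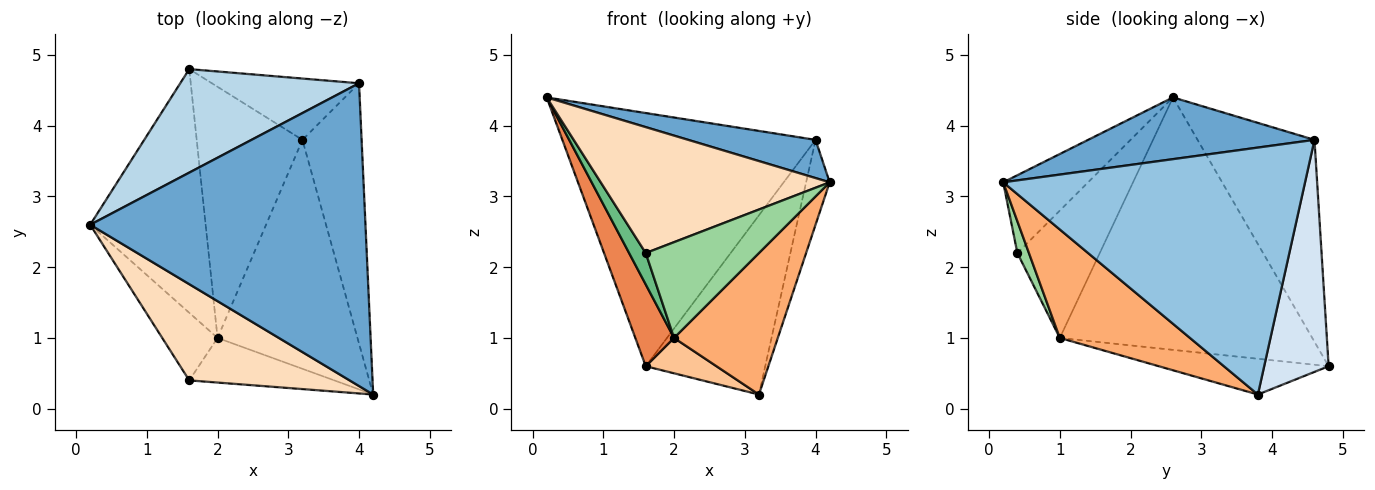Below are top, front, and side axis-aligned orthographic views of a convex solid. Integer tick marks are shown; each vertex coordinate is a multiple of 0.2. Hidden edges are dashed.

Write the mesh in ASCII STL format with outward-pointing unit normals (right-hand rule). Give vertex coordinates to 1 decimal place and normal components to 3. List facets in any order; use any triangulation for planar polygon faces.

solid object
 facet normal 0.217 -0.122 0.968
  outer loop
   vertex 4.0 4.6 3.8
   vertex 0.2 2.6 4.4
   vertex 4.2 0.2 3.2
  endloop
 endfacet
 facet normal 0.970 0.076 -0.232
  outer loop
   vertex 4.0 4.6 3.8
   vertex 4.2 0.2 3.2
   vertex 3.2 3.8 0.2
  endloop
 endfacet
 facet normal -0.393 0.851 0.348
  outer loop
   vertex 4.0 4.6 3.8
   vertex 1.6 4.8 0.6
   vertex 0.2 2.6 4.4
  endloop
 endfacet
 facet normal 0.455 0.843 -0.288
  outer loop
   vertex 4.0 4.6 3.8
   vertex 3.2 3.8 0.2
   vertex 1.6 4.8 0.6
  endloop
 endfacet
 facet normal -0.901 -0.138 -0.412
  outer loop
   vertex 2.0 1.0 1.0
   vertex 0.2 2.6 4.4
   vertex 1.6 4.8 0.6
  endloop
 endfacet
 facet normal 0.551 -0.439 -0.710
  outer loop
   vertex 2.0 1.0 1.0
   vertex 3.2 3.8 0.2
   vertex 4.2 0.2 3.2
  endloop
 endfacet
 facet normal -0.317 -0.132 -0.939
  outer loop
   vertex 2.0 1.0 1.0
   vertex 1.6 4.8 0.6
   vertex 3.2 3.8 0.2
  endloop
 endfacet
 facet normal -0.283 -0.762 0.582
  outer loop
   vertex 1.6 0.4 2.2
   vertex 4.2 0.2 3.2
   vertex 0.2 2.6 4.4
  endloop
 endfacet
 facet normal -0.902 -0.182 -0.392
  outer loop
   vertex 1.6 0.4 2.2
   vertex 0.2 2.6 4.4
   vertex 2.0 1.0 1.0
  endloop
 endfacet
 facet normal 0.092 -0.903 -0.421
  outer loop
   vertex 1.6 0.4 2.2
   vertex 2.0 1.0 1.0
   vertex 4.2 0.2 3.2
  endloop
 endfacet
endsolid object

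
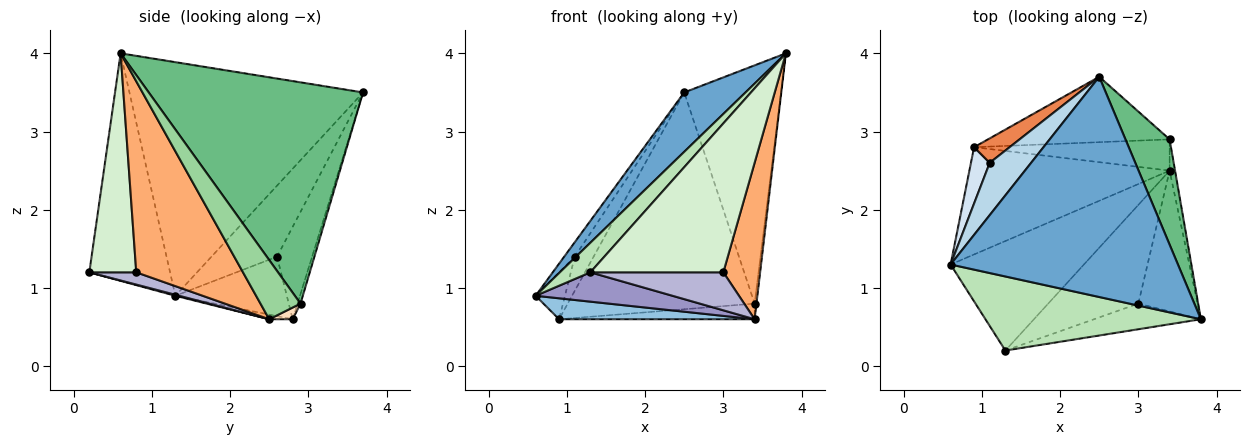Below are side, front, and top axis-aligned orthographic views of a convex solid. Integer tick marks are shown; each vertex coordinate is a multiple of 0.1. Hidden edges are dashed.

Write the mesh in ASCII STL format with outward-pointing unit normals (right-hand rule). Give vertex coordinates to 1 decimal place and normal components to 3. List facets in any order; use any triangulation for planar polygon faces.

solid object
 facet normal -0.704 -0.185 0.685
  outer loop
   vertex 2.5 3.7 3.5
   vertex 0.6 1.3 0.9
   vertex 3.8 0.6 4.0
  endloop
 endfacet
 facet normal -0.023 -0.192 -0.981
  outer loop
   vertex 3.4 2.5 0.6
   vertex 0.6 1.3 0.9
   vertex 0.9 2.8 0.6
  endloop
 endfacet
 facet normal -0.856 0.137 0.499
  outer loop
   vertex 1.1 2.6 1.4
   vertex 0.6 1.3 0.9
   vertex 2.5 3.7 3.5
  endloop
 endfacet
 facet normal -0.925 0.243 0.292
  outer loop
   vertex 1.1 2.6 1.4
   vertex 0.9 2.8 0.6
   vertex 0.6 1.3 0.9
  endloop
 endfacet
 facet normal -0.834 0.449 0.321
  outer loop
   vertex 1.1 2.6 1.4
   vertex 2.5 3.7 3.5
   vertex 0.9 2.8 0.6
  endloop
 endfacet
 facet normal 0.907 -0.313 -0.282
  outer loop
   vertex 3.0 0.8 1.2
   vertex 3.4 2.5 0.6
   vertex 3.8 0.6 4.0
  endloop
 endfacet
 facet normal -0.015 0.957 -0.289
  outer loop
   vertex 3.4 2.9 0.8
   vertex 0.9 2.8 0.6
   vertex 2.5 3.7 3.5
  endloop
 endfacet
 facet normal 0.054 0.447 -0.893
  outer loop
   vertex 3.4 2.9 0.8
   vertex 3.4 2.5 0.6
   vertex 0.9 2.8 0.6
  endloop
 endfacet
 facet normal 0.897 0.405 0.179
  outer loop
   vertex 3.4 2.9 0.8
   vertex 2.5 3.7 3.5
   vertex 3.8 0.6 4.0
  endloop
 endfacet
 facet normal 0.995 0.046 -0.091
  outer loop
   vertex 3.4 2.9 0.8
   vertex 3.8 0.6 4.0
   vertex 3.4 2.5 0.6
  endloop
 endfacet
 facet normal -0.700 -0.265 0.663
  outer loop
   vertex 1.3 0.2 1.2
   vertex 3.8 0.6 4.0
   vertex 0.6 1.3 0.9
  endloop
 endfacet
 facet normal 0.329 -0.931 -0.160
  outer loop
   vertex 1.3 0.2 1.2
   vertex 3.0 0.8 1.2
   vertex 3.8 0.6 4.0
  endloop
 endfacet
 facet normal 0.007 -0.259 -0.966
  outer loop
   vertex 1.3 0.2 1.2
   vertex 0.6 1.3 0.9
   vertex 3.4 2.5 0.6
  endloop
 endfacet
 facet normal 0.126 -0.356 -0.926
  outer loop
   vertex 1.3 0.2 1.2
   vertex 3.4 2.5 0.6
   vertex 3.0 0.8 1.2
  endloop
 endfacet
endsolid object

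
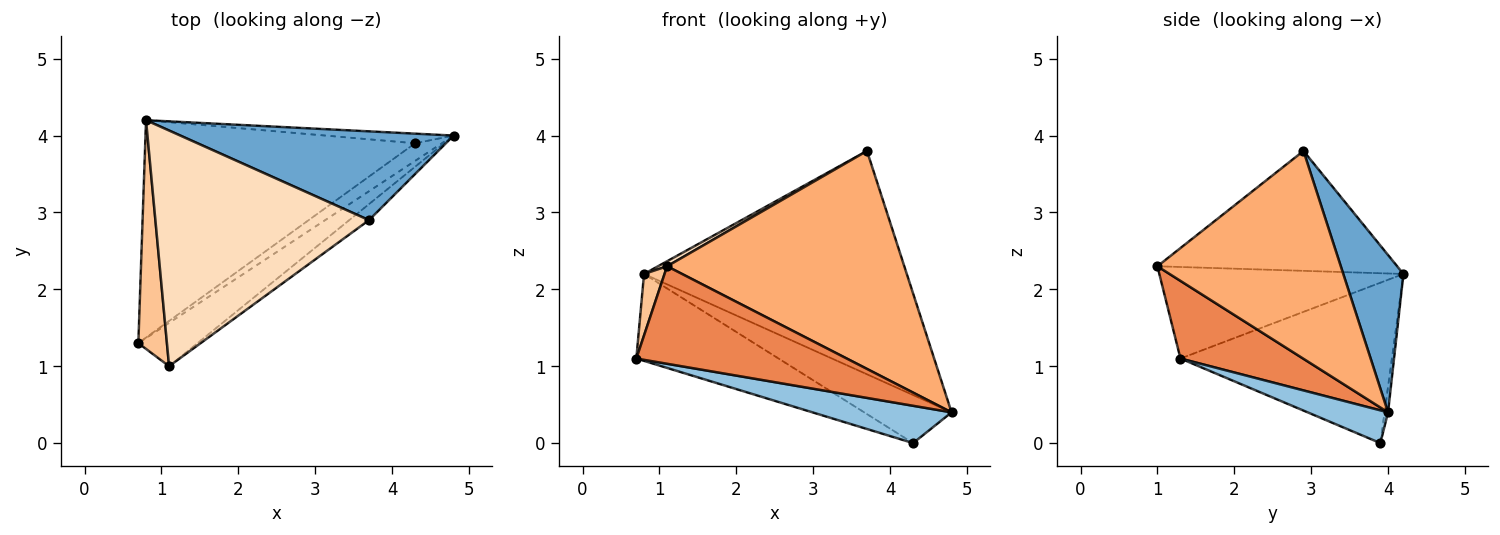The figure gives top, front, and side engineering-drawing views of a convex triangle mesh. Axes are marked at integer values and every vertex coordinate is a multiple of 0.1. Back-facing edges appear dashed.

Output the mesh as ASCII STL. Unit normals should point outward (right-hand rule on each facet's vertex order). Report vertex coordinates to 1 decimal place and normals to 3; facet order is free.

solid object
 facet normal 0.208 0.909 0.361
  outer loop
   vertex 3.7 2.9 3.8
   vertex 4.8 4.0 0.4
   vertex 0.8 4.2 2.2
  endloop
 endfacet
 facet normal 0.463 -0.801 -0.379
  outer loop
   vertex 4.3 3.9 0.0
   vertex 4.8 4.0 0.4
   vertex 0.7 1.3 1.1
  endloop
 endfacet
 facet normal -0.483 0.325 -0.813
  outer loop
   vertex 4.3 3.9 0.0
   vertex 0.7 1.3 1.1
   vertex 0.8 4.2 2.2
  endloop
 endfacet
 facet normal -0.039 0.980 -0.196
  outer loop
   vertex 4.3 3.9 0.0
   vertex 0.8 4.2 2.2
   vertex 4.8 4.0 0.4
  endloop
 endfacet
 facet normal 0.470 -0.807 -0.358
  outer loop
   vertex 1.1 1.0 2.3
   vertex 0.7 1.3 1.1
   vertex 4.8 4.0 0.4
  endloop
 endfacet
 facet normal 0.611 -0.790 -0.058
  outer loop
   vertex 1.1 1.0 2.3
   vertex 4.8 4.0 0.4
   vertex 3.7 2.9 3.8
  endloop
 endfacet
 facet normal -0.951 -0.080 0.297
  outer loop
   vertex 1.1 1.0 2.3
   vertex 0.8 4.2 2.2
   vertex 0.7 1.3 1.1
  endloop
 endfacet
 facet normal -0.489 -0.019 0.872
  outer loop
   vertex 1.1 1.0 2.3
   vertex 3.7 2.9 3.8
   vertex 0.8 4.2 2.2
  endloop
 endfacet
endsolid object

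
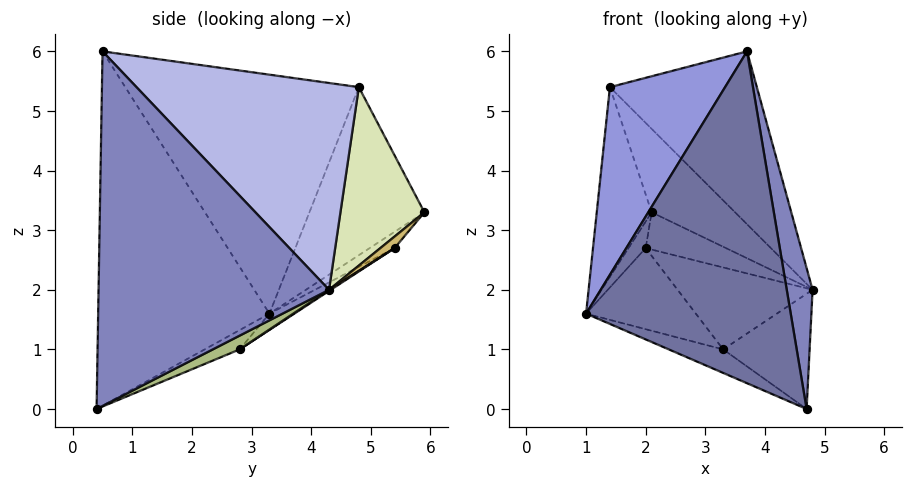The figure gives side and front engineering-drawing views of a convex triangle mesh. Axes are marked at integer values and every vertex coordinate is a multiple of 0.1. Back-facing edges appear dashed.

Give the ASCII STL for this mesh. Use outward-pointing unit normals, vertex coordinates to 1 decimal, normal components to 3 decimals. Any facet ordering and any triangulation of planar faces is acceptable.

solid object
 facet normal -0.639 -0.763 -0.094
  outer loop
   vertex 3.7 0.5 6.0
   vertex 1.0 3.3 1.6
   vertex 4.7 0.4 0.0
  endloop
 endfacet
 facet normal 0.980 -0.110 0.165
  outer loop
   vertex 3.7 0.5 6.0
   vertex 4.7 0.4 0.0
   vertex 4.8 4.3 2.0
  endloop
 endfacet
 facet normal -0.866 -0.427 0.260
  outer loop
   vertex 1.4 4.8 5.4
   vertex 1.0 3.3 1.6
   vertex 3.7 0.5 6.0
  endloop
 endfacet
 facet normal 0.666 0.440 0.602
  outer loop
   vertex 1.4 4.8 5.4
   vertex 3.7 0.5 6.0
   vertex 4.8 4.3 2.0
  endloop
 endfacet
 facet normal -0.183 0.285 -0.941
  outer loop
   vertex 3.3 2.8 1.0
   vertex 4.7 0.4 0.0
   vertex 1.0 3.3 1.6
  endloop
 endfacet
 facet normal 0.139 0.449 -0.883
  outer loop
   vertex 3.3 2.8 1.0
   vertex 4.8 4.3 2.0
   vertex 4.7 0.4 0.0
  endloop
 endfacet
 facet normal -0.900 0.430 -0.075
  outer loop
   vertex 2.1 5.9 3.3
   vertex 1.0 3.3 1.6
   vertex 1.4 4.8 5.4
  endloop
 endfacet
 facet normal 0.607 0.603 0.518
  outer loop
   vertex 2.1 5.9 3.3
   vertex 1.4 4.8 5.4
   vertex 4.8 4.3 2.0
  endloop
 endfacet
 facet normal 0.007 0.550 -0.835
  outer loop
   vertex 2.0 5.4 2.7
   vertex 4.8 4.3 2.0
   vertex 3.3 2.8 1.0
  endloop
 endfacet
 facet normal 0.133 0.750 -0.647
  outer loop
   vertex 2.0 5.4 2.7
   vertex 2.1 5.9 3.3
   vertex 4.8 4.3 2.0
  endloop
 endfacet
 facet normal -0.114 0.503 -0.857
  outer loop
   vertex 2.0 5.4 2.7
   vertex 3.3 2.8 1.0
   vertex 1.0 3.3 1.6
  endloop
 endfacet
 facet normal -0.780 0.538 -0.319
  outer loop
   vertex 2.0 5.4 2.7
   vertex 1.0 3.3 1.6
   vertex 2.1 5.9 3.3
  endloop
 endfacet
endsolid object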